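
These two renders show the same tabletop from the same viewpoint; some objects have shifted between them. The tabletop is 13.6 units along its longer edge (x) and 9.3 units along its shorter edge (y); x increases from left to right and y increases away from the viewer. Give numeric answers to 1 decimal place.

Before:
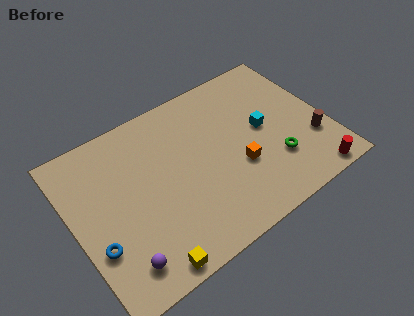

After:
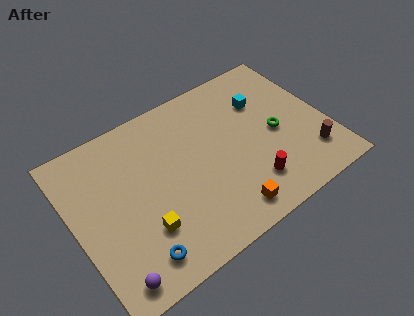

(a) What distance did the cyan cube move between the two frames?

1.6

The cyan cube was near (10.3, 4.9) before and (10.6, 6.5) after, so it travelled √(0.3² + 1.6²) ≈ 1.6 units.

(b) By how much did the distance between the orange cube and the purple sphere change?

-0.7

The distance was about 6.9 in the first image and 6.2 in the second, so they moved 0.7 units closer together.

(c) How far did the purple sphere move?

0.8

From (1.9, 1.6) to (1.3, 1.1), the purple sphere covered √(0.6² + 0.5²) ≈ 0.8 units.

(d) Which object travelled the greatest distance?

the red cylinder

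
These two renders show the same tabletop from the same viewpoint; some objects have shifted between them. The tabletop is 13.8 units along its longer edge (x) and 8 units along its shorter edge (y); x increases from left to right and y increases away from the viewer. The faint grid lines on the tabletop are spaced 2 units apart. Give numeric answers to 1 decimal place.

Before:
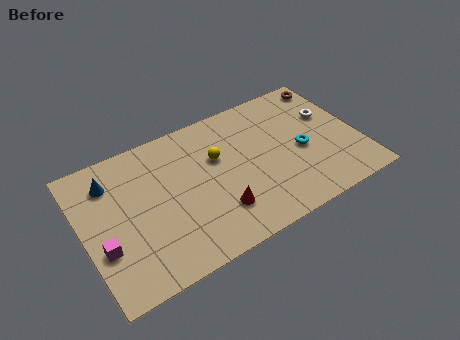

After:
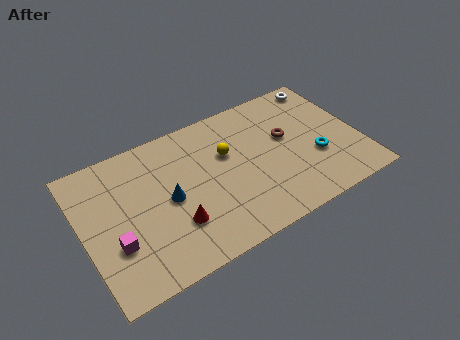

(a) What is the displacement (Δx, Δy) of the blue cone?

(2.6, -2.3)

The blue cone started near (1.6, 6.2) and ended near (4.2, 3.9).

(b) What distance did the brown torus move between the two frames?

3.5

The brown torus was near (13.0, 7.0) before and (10.3, 4.7) after, so it travelled √(2.7² + 2.3²) ≈ 3.5 units.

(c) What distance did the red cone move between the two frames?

2.1

The red cone moved from about (6.4, 2.1) to (4.3, 2.4), a distance of √(2.1² + 0.3²) ≈ 2.1.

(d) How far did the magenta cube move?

0.6

From (0.8, 2.8) to (1.4, 2.7), the magenta cube covered √(0.6² + 0.1²) ≈ 0.6 units.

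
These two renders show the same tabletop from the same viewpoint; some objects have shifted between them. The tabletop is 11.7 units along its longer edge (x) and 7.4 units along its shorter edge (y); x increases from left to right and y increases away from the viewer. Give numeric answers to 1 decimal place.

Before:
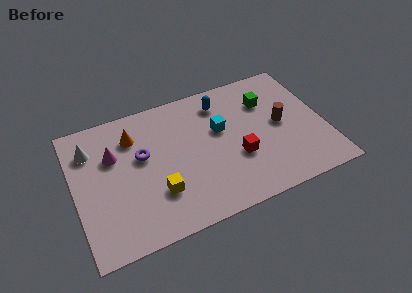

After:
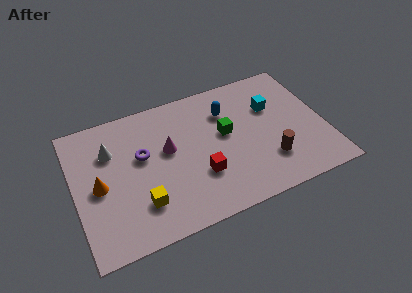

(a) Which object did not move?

the purple torus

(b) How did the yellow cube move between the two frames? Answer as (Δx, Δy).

(-0.8, -0.3)

The yellow cube was at about (3.7, 2.2) and moved to about (2.9, 1.9).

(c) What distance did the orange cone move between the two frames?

2.8

From (2.9, 5.6) to (1.1, 3.5), the orange cone covered √(1.8² + 2.1²) ≈ 2.8 units.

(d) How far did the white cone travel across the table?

1.0

From (0.9, 5.6) to (1.8, 5.2), the white cone covered √(0.9² + 0.4²) ≈ 1.0 units.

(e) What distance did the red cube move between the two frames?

1.8

From (7.5, 2.7) to (5.7, 2.4), the red cube covered √(1.8² + 0.3²) ≈ 1.8 units.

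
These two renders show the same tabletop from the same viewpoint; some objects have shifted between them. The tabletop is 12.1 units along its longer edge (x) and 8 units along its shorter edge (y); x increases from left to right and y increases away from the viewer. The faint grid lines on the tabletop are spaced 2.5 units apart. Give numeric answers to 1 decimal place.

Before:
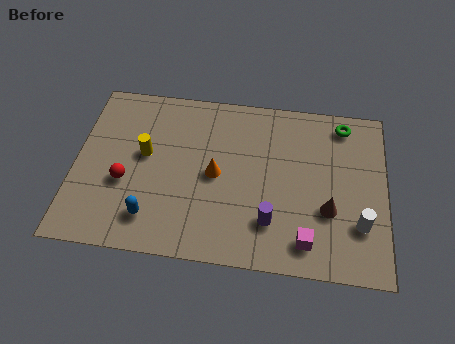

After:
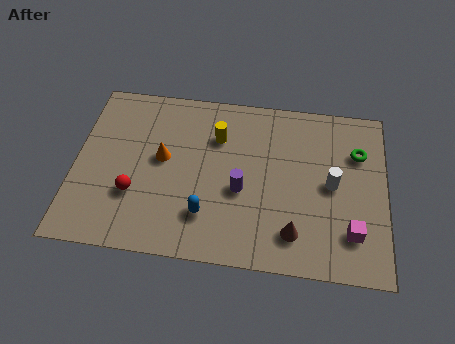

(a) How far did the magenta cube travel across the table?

1.8

The magenta cube moved from about (9.1, 1.3) to (10.8, 1.9), a distance of √(1.7² + 0.6²) ≈ 1.8.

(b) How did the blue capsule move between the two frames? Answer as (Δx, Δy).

(2.1, 0.4)

The blue capsule was at about (3.1, 1.6) and moved to about (5.2, 2.0).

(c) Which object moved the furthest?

the yellow cylinder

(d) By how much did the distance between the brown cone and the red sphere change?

-1.6

Before: roughly 7.9 units apart; after: 6.3. That's 1.6 units closer together.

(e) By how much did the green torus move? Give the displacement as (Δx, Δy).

(0.6, -1.3)

The green torus was at about (10.4, 6.9) and moved to about (11.0, 5.6).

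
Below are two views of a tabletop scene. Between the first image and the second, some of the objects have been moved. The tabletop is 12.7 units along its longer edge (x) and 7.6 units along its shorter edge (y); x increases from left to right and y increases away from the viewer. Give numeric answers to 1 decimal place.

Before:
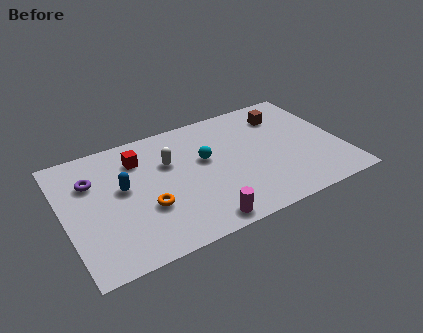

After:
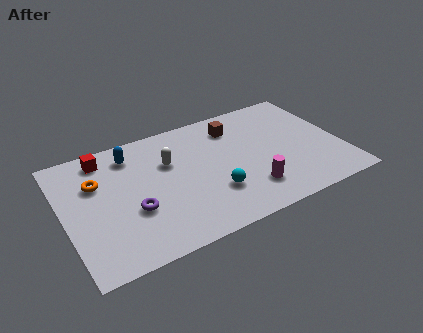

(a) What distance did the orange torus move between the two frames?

3.1

The orange torus was near (3.6, 2.7) before and (1.6, 5.1) after, so it travelled √(2.0² + 2.4²) ≈ 3.1 units.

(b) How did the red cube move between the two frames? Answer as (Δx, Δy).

(-1.5, 0.7)

The red cube started near (3.6, 5.8) and ended near (2.1, 6.5).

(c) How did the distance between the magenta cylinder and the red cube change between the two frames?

+2.2

They were about 5.5 units apart before and 7.7 after — 2.2 units further apart.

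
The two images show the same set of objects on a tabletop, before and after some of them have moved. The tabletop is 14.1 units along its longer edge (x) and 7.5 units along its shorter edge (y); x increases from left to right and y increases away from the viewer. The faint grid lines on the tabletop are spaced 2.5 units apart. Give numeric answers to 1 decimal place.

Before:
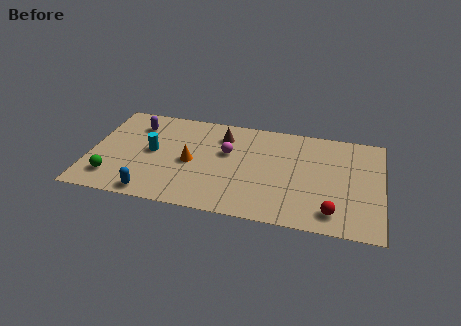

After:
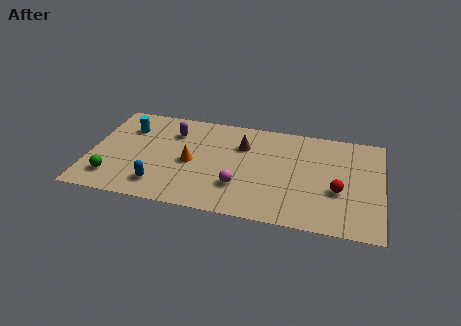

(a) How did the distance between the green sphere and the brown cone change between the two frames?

+0.5

The distance was about 6.6 in the first image and 7.1 in the second, so they moved 0.5 units further apart.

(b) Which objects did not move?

the orange cone and the green sphere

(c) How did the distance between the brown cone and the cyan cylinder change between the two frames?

+1.8

They were about 3.8 units apart before and 5.6 after — 1.8 units further apart.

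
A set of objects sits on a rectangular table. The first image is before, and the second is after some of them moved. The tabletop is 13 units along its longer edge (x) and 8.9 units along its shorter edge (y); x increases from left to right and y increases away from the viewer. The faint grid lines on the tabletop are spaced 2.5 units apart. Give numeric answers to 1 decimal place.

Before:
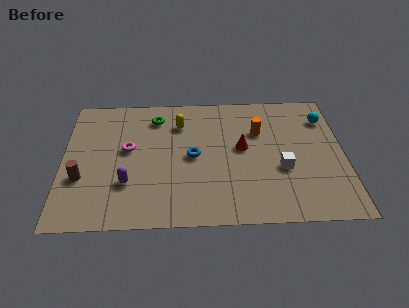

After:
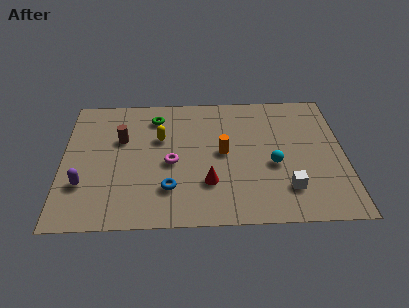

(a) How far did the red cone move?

2.8

The red cone moved from about (8.3, 4.9) to (6.7, 2.6), a distance of √(1.6² + 2.3²) ≈ 2.8.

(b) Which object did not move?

the green torus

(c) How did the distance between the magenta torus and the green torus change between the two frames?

+0.7

Before: roughly 2.6 units apart; after: 3.3. That's 0.7 units further apart.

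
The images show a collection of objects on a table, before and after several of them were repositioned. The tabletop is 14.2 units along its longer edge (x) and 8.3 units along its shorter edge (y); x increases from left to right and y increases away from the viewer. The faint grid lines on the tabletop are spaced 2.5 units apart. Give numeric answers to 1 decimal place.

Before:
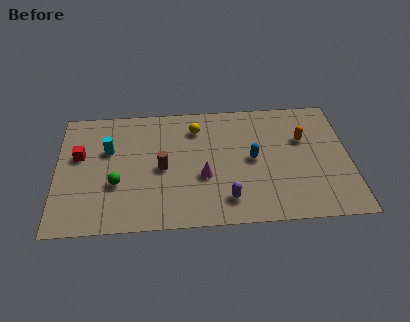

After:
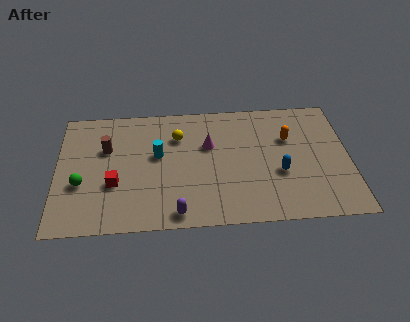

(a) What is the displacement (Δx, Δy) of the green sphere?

(-1.7, 0.1)

From the two frames, the green sphere sits at roughly (2.9, 3.0) before and (1.2, 3.1) after.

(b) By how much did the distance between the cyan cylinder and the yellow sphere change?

-2.9

Before: roughly 4.5 units apart; after: 1.6. That's 2.9 units closer together.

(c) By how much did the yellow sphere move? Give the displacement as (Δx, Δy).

(-0.9, -0.5)

The yellow sphere was at about (6.8, 6.5) and moved to about (5.9, 6.0).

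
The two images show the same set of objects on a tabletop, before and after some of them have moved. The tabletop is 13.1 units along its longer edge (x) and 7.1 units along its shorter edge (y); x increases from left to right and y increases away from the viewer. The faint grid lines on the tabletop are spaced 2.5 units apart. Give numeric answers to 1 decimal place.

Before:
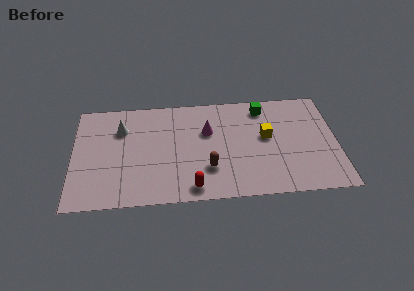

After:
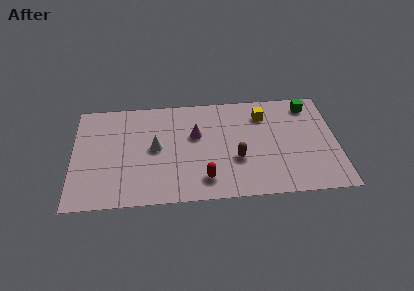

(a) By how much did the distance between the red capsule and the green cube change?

+0.8

They were about 6.2 units apart before and 7.0 after — 0.8 units further apart.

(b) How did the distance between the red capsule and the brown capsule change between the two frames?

+0.6

They were about 1.4 units apart before and 2.0 after — 0.6 units further apart.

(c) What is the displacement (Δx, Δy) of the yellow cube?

(-0.1, 1.5)

From the two frames, the yellow cube sits at roughly (9.6, 4.0) before and (9.5, 5.5) after.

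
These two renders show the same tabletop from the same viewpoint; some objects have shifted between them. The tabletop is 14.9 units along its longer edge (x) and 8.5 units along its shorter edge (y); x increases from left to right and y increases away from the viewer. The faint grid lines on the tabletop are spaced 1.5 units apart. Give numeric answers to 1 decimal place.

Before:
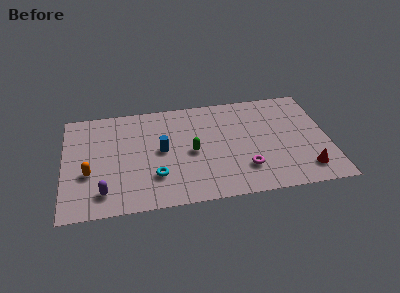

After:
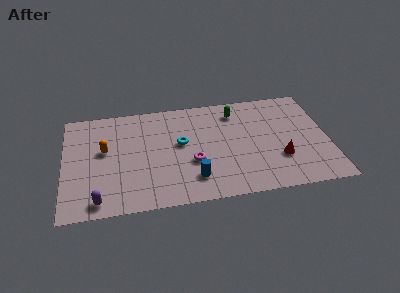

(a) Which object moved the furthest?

the green capsule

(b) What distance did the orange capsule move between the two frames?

1.9

The orange capsule was near (1.4, 3.2) before and (2.3, 4.9) after, so it travelled √(0.9² + 1.7²) ≈ 1.9 units.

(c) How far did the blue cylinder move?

3.0

The blue cylinder moved from about (5.5, 4.4) to (7.2, 1.9), a distance of √(1.7² + 2.5²) ≈ 3.0.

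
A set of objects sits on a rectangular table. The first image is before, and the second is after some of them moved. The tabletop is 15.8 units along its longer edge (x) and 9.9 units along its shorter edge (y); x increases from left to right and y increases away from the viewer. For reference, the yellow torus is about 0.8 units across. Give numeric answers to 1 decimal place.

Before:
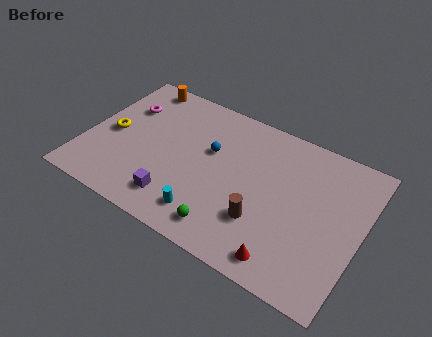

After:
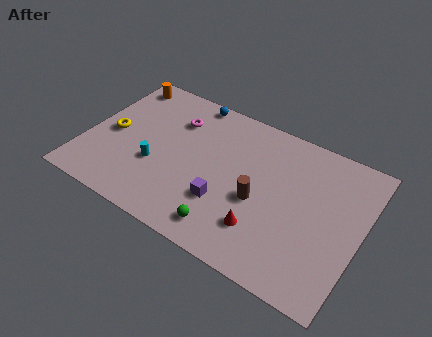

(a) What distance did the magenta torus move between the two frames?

2.9

The magenta torus moved from about (1.8, 6.9) to (4.7, 7.3), a distance of √(2.9² + 0.4²) ≈ 2.9.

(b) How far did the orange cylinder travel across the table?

1.0

The orange cylinder moved from about (2.2, 8.9) to (1.2, 8.6), a distance of √(1.0² + 0.3²) ≈ 1.0.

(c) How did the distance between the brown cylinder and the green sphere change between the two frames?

+0.7

The distance was about 2.3 in the first image and 3.0 in the second, so they moved 0.7 units further apart.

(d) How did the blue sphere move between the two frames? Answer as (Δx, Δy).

(-1.7, 3.0)

From the two frames, the blue sphere sits at roughly (7.0, 6.1) before and (5.3, 9.1) after.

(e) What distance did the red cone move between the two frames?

1.9

The red cone was near (12.1, 1.3) before and (10.6, 2.5) after, so it travelled √(1.5² + 1.2²) ≈ 1.9 units.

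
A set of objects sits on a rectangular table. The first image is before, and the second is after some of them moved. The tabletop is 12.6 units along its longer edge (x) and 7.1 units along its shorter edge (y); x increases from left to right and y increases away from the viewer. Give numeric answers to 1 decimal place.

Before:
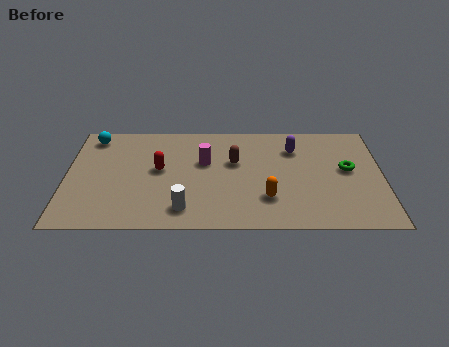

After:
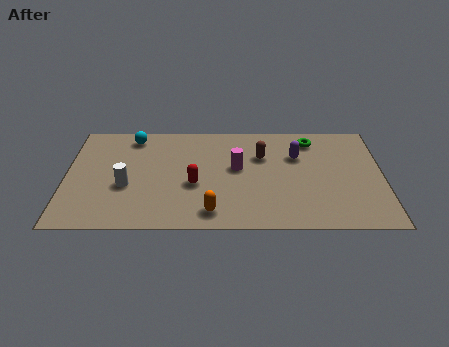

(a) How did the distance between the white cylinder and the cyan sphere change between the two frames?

-2.8

Before: roughly 6.1 units apart; after: 3.3. That's 2.8 units closer together.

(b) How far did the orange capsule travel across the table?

2.4

From (8.0, 2.0) to (5.8, 1.1), the orange capsule covered √(2.2² + 0.9²) ≈ 2.4 units.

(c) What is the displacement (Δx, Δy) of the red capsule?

(1.4, -1.0)

The red capsule was at about (3.7, 3.9) and moved to about (5.1, 2.9).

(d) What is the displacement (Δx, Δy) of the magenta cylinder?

(1.3, -0.4)

The magenta cylinder started near (5.5, 4.4) and ended near (6.8, 4.0).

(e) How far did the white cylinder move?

2.7

From (4.7, 1.3) to (2.4, 2.8), the white cylinder covered √(2.3² + 1.5²) ≈ 2.7 units.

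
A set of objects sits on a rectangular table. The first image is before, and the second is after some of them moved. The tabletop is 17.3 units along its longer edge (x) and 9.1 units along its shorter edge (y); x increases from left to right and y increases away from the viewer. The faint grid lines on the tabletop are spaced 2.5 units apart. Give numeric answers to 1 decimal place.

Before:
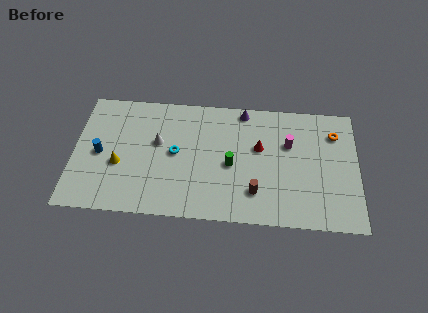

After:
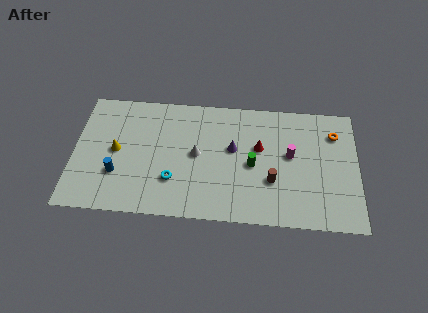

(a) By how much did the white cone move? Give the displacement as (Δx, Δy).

(2.4, -0.7)

From the two frames, the white cone sits at roughly (5.1, 5.4) before and (7.5, 4.7) after.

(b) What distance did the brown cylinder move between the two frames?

1.3

From (11.1, 2.2) to (12.1, 3.1), the brown cylinder covered √(1.0² + 0.9²) ≈ 1.3 units.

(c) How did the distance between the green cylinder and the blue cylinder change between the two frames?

+0.3

Before: roughly 8.0 units apart; after: 8.3. That's 0.3 units further apart.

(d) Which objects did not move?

the red cone and the orange torus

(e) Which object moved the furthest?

the purple cone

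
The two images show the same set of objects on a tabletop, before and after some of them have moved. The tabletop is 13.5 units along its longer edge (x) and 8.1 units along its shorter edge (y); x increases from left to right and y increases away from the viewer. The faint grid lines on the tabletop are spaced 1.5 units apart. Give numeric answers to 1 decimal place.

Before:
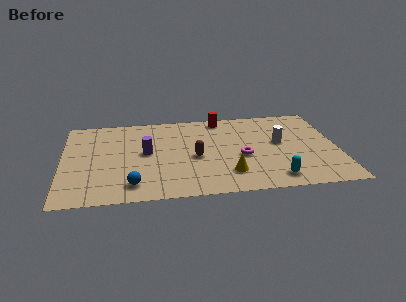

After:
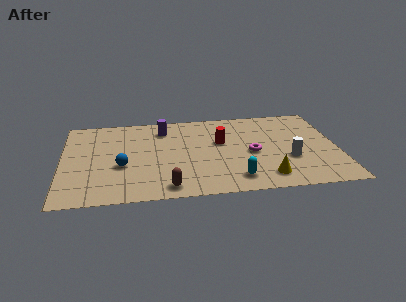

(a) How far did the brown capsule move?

3.0

The brown capsule moved from about (6.5, 3.6) to (5.1, 1.0), a distance of √(1.4² + 2.6²) ≈ 3.0.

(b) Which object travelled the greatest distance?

the brown capsule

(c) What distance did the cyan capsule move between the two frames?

1.9

The cyan capsule was near (10.3, 1.2) before and (8.4, 1.4) after, so it travelled √(1.9² + 0.2²) ≈ 1.9 units.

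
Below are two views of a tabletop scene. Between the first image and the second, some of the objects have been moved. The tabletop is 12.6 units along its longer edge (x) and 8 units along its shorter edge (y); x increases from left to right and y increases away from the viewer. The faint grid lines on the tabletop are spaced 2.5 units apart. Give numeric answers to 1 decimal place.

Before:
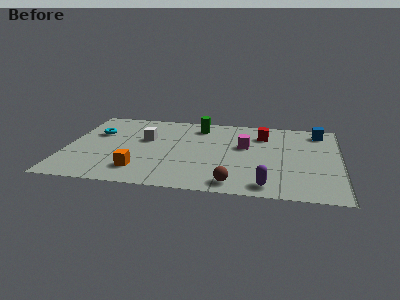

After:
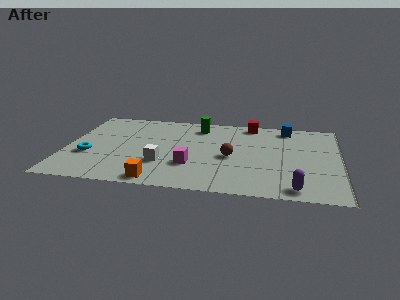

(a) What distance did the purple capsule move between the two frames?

1.3

The purple capsule was near (9.3, 1.0) before and (10.6, 0.9) after, so it travelled √(1.3² + 0.1²) ≈ 1.3 units.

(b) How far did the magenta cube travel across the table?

3.3

From (8.2, 4.8) to (5.8, 2.5), the magenta cube covered √(2.4² + 2.3²) ≈ 3.3 units.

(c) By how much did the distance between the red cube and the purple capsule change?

+1.6

The distance was about 5.1 in the first image and 6.7 in the second, so they moved 1.6 units further apart.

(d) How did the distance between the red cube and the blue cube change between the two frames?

-1.0

The distance was about 2.7 in the first image and 1.7 in the second, so they moved 1.0 units closer together.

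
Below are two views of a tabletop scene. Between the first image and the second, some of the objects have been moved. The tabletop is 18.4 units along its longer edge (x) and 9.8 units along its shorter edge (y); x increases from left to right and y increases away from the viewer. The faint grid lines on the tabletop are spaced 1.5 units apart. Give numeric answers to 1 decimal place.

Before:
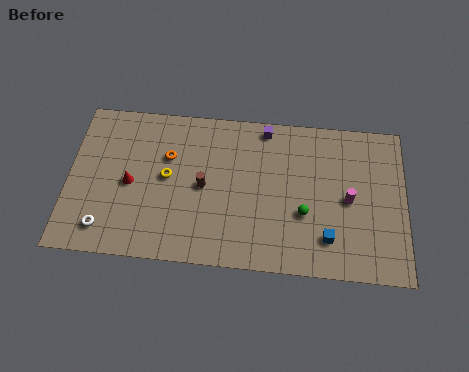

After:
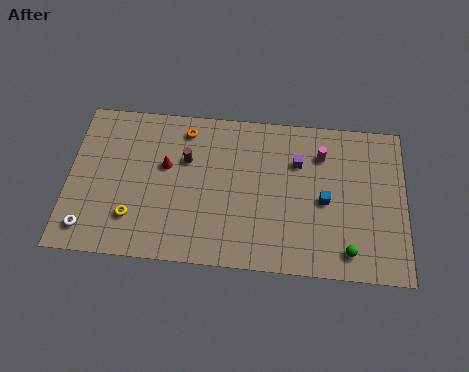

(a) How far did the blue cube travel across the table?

2.3

The blue cube moved from about (14.2, 2.2) to (14.0, 4.5), a distance of √(0.2² + 2.3²) ≈ 2.3.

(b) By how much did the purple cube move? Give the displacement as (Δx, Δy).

(1.8, -2.0)

From the two frames, the purple cube sits at roughly (10.7, 8.8) before and (12.5, 6.8) after.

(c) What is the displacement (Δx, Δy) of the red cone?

(1.9, 1.3)

The red cone started near (3.4, 4.6) and ended near (5.3, 5.9).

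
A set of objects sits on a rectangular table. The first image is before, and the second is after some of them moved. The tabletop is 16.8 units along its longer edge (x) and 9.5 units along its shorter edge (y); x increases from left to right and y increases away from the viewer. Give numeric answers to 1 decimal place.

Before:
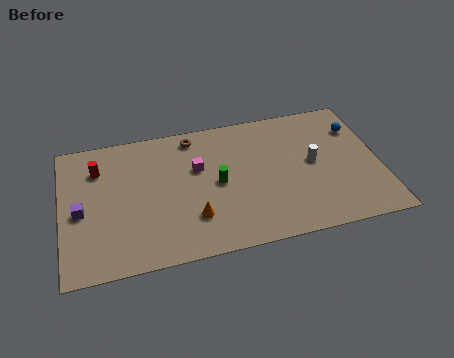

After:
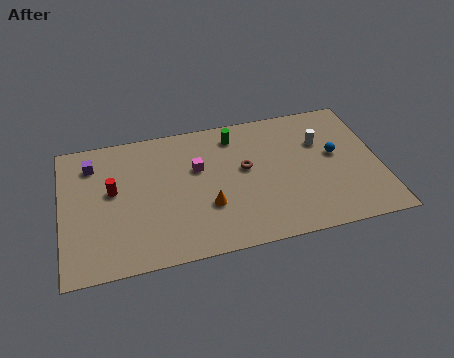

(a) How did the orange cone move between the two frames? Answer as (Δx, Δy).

(0.8, 0.6)

From the two frames, the orange cone sits at roughly (6.8, 2.6) before and (7.6, 3.2) after.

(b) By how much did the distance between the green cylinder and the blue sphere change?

-2.1

Before: roughly 7.9 units apart; after: 5.8. That's 2.1 units closer together.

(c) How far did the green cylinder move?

3.4

The green cylinder moved from about (8.2, 4.7) to (9.3, 7.9), a distance of √(1.1² + 3.2²) ≈ 3.4.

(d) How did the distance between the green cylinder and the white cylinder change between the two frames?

-0.4

The distance was about 5.1 in the first image and 4.7 in the second, so they moved 0.4 units closer together.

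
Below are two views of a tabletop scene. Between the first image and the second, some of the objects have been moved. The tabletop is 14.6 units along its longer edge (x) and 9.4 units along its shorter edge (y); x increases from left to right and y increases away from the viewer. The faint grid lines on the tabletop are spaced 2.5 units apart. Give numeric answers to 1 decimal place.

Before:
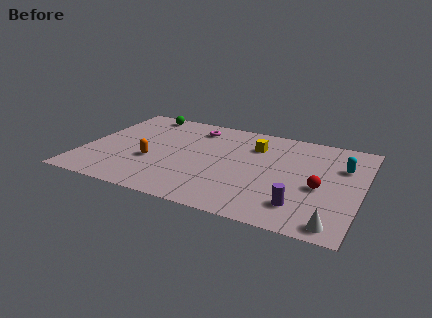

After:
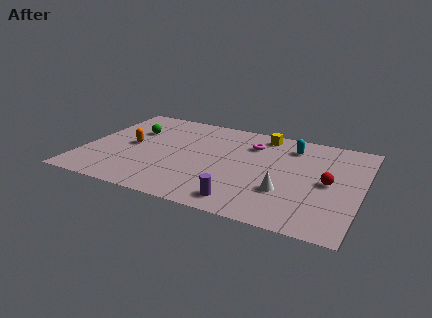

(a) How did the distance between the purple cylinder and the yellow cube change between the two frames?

+1.2

Before: roughly 5.7 units apart; after: 6.9. That's 1.2 units further apart.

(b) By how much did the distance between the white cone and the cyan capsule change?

-0.9

The distance was about 5.4 in the first image and 4.5 in the second, so they moved 0.9 units closer together.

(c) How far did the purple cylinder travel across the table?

3.0

From (11.7, 2.0) to (8.8, 1.3), the purple cylinder covered √(2.9² + 0.7²) ≈ 3.0 units.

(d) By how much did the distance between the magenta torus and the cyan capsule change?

-5.9

Before: roughly 8.1 units apart; after: 2.2. That's 5.9 units closer together.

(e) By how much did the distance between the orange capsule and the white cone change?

-1.5

Before: roughly 10.1 units apart; after: 8.6. That's 1.5 units closer together.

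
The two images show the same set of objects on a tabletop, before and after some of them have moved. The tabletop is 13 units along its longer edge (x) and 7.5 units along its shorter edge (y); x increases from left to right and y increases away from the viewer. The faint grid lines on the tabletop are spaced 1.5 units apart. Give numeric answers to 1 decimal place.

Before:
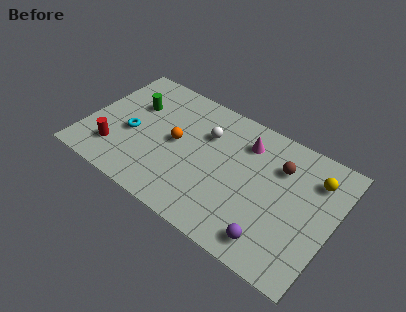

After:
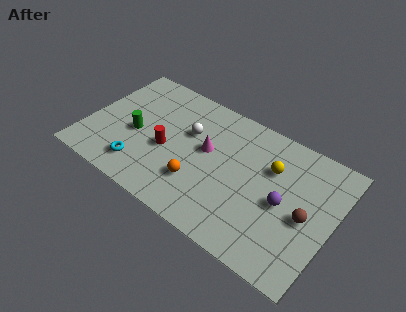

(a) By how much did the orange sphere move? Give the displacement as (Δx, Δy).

(1.5, -1.7)

From the two frames, the orange sphere sits at roughly (4.7, 3.9) before and (6.2, 2.2) after.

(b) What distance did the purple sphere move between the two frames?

2.3

The purple sphere was near (10.3, 1.2) before and (10.5, 3.5) after, so it travelled √(0.2² + 2.3²) ≈ 2.3 units.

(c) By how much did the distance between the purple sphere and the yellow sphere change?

-2.9

The distance was about 4.7 in the first image and 1.8 in the second, so they moved 2.9 units closer together.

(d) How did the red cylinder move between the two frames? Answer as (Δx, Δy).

(2.5, 1.4)

The red cylinder was at about (1.8, 1.8) and moved to about (4.3, 3.2).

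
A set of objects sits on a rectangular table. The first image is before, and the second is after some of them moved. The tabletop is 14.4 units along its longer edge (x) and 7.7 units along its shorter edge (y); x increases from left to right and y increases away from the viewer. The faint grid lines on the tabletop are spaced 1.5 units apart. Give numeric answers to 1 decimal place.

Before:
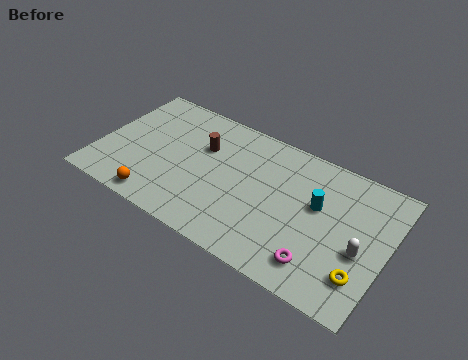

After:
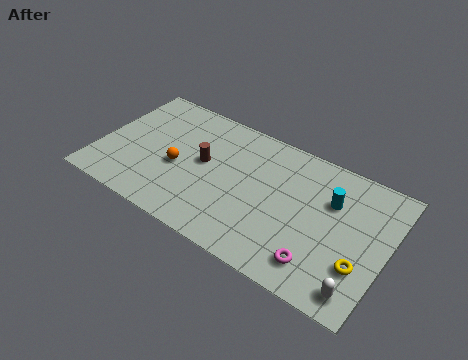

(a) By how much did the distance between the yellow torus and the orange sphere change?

-0.7

The distance was about 10.0 in the first image and 9.3 in the second, so they moved 0.7 units closer together.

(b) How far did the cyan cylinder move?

0.8

The cyan cylinder moved from about (10.9, 4.6) to (11.5, 5.2), a distance of √(0.6² + 0.6²) ≈ 0.8.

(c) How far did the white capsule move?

2.1

The white capsule moved from about (13.2, 3.2) to (13.4, 1.1), a distance of √(0.2² + 2.1²) ≈ 2.1.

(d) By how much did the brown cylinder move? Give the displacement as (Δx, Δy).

(0.2, -0.9)

The brown cylinder started near (5.0, 5.1) and ended near (5.2, 4.2).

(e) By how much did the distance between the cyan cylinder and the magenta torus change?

+0.6

They were about 3.1 units apart before and 3.7 after — 0.6 units further apart.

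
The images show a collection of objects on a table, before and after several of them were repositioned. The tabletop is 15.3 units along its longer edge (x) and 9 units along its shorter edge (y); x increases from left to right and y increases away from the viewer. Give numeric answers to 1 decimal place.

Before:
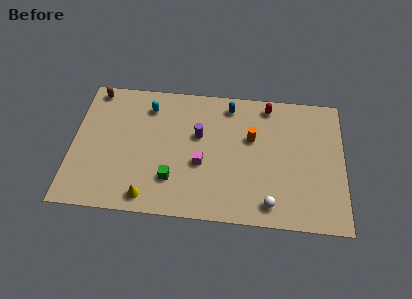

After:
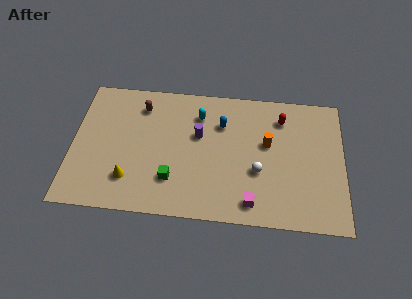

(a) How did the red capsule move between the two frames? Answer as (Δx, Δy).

(0.8, -0.8)

The red capsule was at about (11.0, 7.9) and moved to about (11.8, 7.1).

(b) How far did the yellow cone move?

1.6

From (4.4, 1.1) to (3.3, 2.2), the yellow cone covered √(1.1² + 1.1²) ≈ 1.6 units.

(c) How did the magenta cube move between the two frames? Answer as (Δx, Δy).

(2.9, -2.3)

The magenta cube started near (7.3, 3.6) and ended near (10.2, 1.3).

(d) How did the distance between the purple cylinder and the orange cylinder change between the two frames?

+0.9

Before: roughly 3.0 units apart; after: 3.9. That's 0.9 units further apart.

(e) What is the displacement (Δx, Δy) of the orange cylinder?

(0.9, -0.3)

The orange cylinder was at about (10.1, 5.6) and moved to about (11.0, 5.3).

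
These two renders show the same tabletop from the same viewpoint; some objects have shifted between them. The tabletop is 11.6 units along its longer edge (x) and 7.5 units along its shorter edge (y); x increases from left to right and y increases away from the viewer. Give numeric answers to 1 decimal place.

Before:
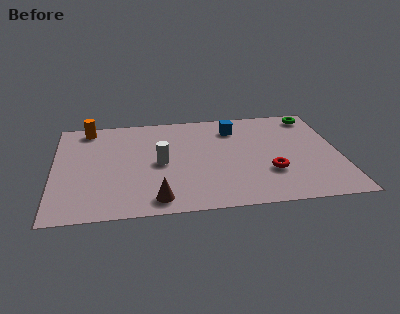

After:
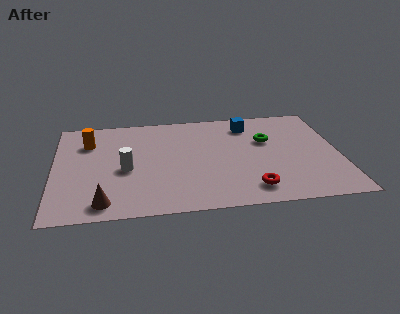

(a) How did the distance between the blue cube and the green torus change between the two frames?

-1.9

The distance was about 3.4 in the first image and 1.5 in the second, so they moved 1.9 units closer together.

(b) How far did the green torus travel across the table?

2.6

The green torus was near (10.7, 6.5) before and (8.7, 4.8) after, so it travelled √(2.0² + 1.7²) ≈ 2.6 units.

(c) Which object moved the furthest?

the green torus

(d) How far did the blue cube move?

0.6

The blue cube was near (7.4, 5.9) before and (8.0, 6.1) after, so it travelled √(0.6² + 0.2²) ≈ 0.6 units.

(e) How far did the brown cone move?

2.1

The brown cone moved from about (4.1, 1.0) to (2.0, 1.0), a distance of √(2.1² + 0.0²) ≈ 2.1.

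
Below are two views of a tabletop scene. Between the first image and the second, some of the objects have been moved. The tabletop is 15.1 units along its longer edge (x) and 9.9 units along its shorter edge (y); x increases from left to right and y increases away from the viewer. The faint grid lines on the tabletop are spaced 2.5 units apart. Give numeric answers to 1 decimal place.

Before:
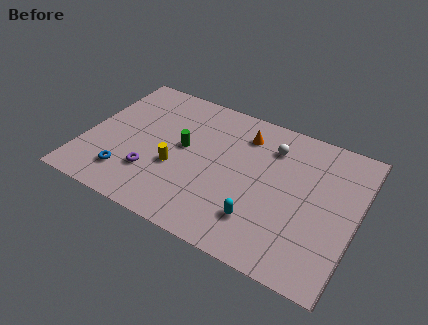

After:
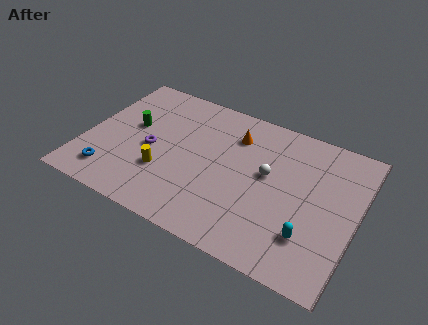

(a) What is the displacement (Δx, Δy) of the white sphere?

(0.0, -2.0)

From the two frames, the white sphere sits at roughly (10.1, 7.6) before and (10.1, 5.6) after.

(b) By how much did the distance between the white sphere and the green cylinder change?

+2.5

They were about 5.2 units apart before and 7.7 after — 2.5 units further apart.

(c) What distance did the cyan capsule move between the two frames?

2.7

The cyan capsule moved from about (10.1, 2.4) to (12.8, 2.6), a distance of √(2.7² + 0.2²) ≈ 2.7.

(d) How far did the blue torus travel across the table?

0.9

The blue torus was near (2.7, 2.1) before and (1.8, 1.8) after, so it travelled √(0.9² + 0.3²) ≈ 0.9 units.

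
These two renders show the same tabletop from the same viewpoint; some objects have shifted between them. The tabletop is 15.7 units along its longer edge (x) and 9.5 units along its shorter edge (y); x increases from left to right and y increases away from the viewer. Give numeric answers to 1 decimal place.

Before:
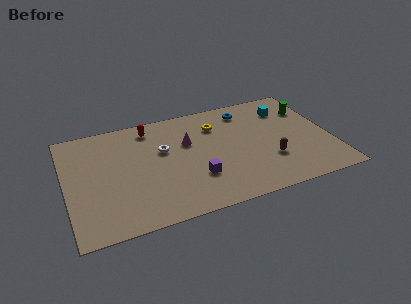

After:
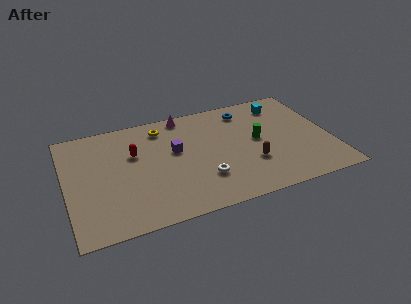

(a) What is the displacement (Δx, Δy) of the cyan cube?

(-0.2, 0.5)

The cyan cube was at about (13.4, 7.3) and moved to about (13.2, 7.8).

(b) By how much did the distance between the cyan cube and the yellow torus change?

+3.0

Before: roughly 4.3 units apart; after: 7.3. That's 3.0 units further apart.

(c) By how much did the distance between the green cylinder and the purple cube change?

-3.3

The distance was about 8.2 in the first image and 4.9 in the second, so they moved 3.3 units closer together.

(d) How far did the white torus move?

3.8

From (5.8, 5.9) to (7.9, 2.7), the white torus covered √(2.1² + 3.2²) ≈ 3.8 units.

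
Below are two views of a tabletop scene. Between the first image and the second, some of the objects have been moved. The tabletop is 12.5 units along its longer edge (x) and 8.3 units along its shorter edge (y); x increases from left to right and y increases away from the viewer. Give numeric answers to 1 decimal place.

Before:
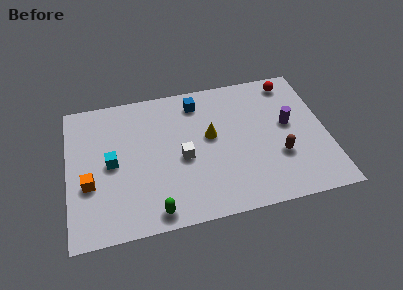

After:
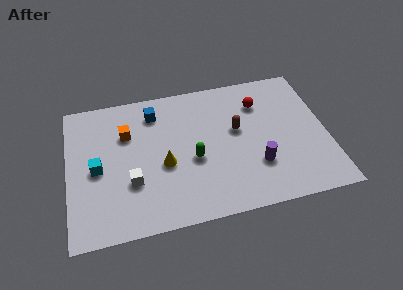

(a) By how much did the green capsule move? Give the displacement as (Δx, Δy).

(2.0, 2.6)

The green capsule was at about (4.0, 0.9) and moved to about (6.0, 3.5).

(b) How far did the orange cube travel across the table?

3.2

The orange cube was near (1.0, 3.1) before and (2.9, 5.7) after, so it travelled √(1.9² + 2.6²) ≈ 3.2 units.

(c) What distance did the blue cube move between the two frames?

2.1

The blue cube moved from about (6.4, 6.9) to (4.3, 6.7), a distance of √(2.1² + 0.2²) ≈ 2.1.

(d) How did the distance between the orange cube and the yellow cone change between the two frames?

-3.3

They were about 6.1 units apart before and 2.8 after — 3.3 units closer together.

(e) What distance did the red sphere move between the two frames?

1.9

From (11.0, 7.2) to (9.4, 6.2), the red sphere covered √(1.6² + 1.0²) ≈ 1.9 units.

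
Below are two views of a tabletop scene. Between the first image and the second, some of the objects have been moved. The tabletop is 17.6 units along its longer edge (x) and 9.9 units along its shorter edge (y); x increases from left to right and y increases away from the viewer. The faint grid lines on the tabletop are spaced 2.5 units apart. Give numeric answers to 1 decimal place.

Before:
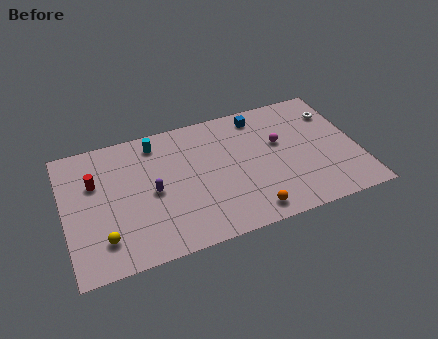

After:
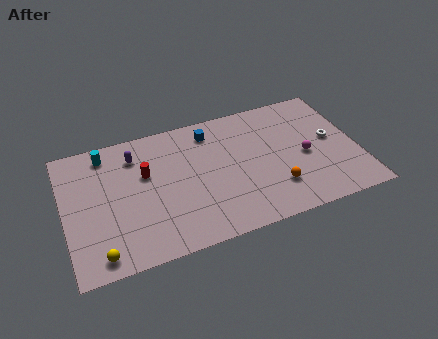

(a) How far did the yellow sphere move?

1.0

The yellow sphere was near (2.1, 2.2) before and (1.8, 1.2) after, so it travelled √(0.3² + 1.0²) ≈ 1.0 units.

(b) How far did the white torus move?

2.1

The white torus moved from about (16.5, 7.4) to (16.1, 5.3), a distance of √(0.4² + 2.1²) ≈ 2.1.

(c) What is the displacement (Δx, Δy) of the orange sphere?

(1.7, 1.3)

The orange sphere started near (10.7, 1.3) and ended near (12.4, 2.6).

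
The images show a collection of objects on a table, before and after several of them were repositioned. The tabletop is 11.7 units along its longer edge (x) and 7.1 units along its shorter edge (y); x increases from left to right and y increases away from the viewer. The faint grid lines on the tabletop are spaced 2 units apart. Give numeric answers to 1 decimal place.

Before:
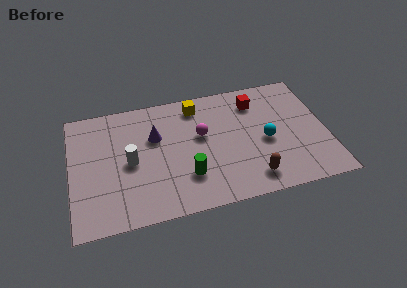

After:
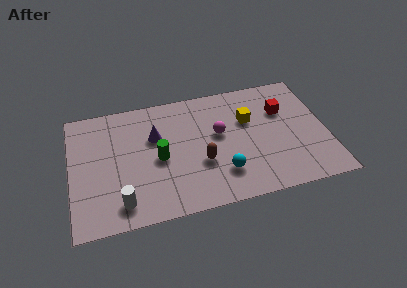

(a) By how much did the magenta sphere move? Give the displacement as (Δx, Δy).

(0.8, -0.1)

The magenta sphere started near (6.0, 4.2) and ended near (6.8, 4.1).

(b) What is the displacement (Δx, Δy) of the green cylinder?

(-1.2, 1.3)

The green cylinder started near (5.2, 2.0) and ended near (4.0, 3.3).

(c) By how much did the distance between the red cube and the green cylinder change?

+1.0

They were about 5.0 units apart before and 6.0 after — 1.0 units further apart.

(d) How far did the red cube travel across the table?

1.4

From (8.6, 5.6) to (9.8, 4.8), the red cube covered √(1.2² + 0.8²) ≈ 1.4 units.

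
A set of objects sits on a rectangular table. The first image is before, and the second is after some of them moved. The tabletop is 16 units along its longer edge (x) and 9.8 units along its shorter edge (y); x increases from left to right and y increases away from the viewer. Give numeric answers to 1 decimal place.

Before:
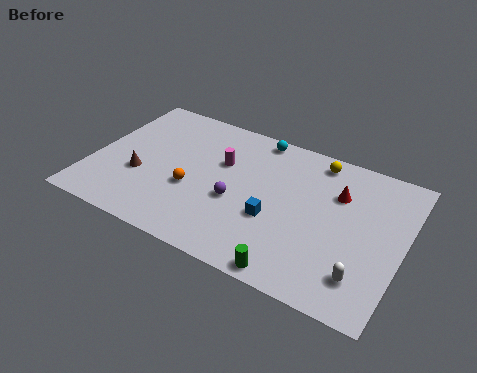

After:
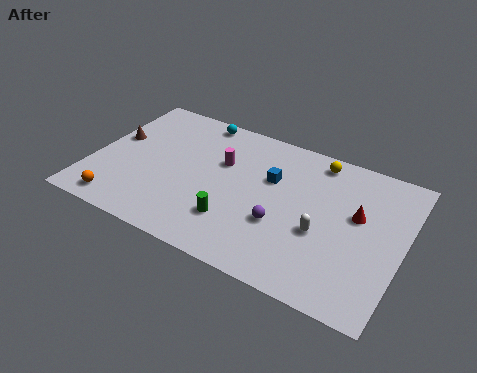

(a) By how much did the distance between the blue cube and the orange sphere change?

+4.5

They were about 4.3 units apart before and 8.8 after — 4.5 units further apart.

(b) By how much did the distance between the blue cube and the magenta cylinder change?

-1.4

The distance was about 4.0 in the first image and 2.6 in the second, so they moved 1.4 units closer together.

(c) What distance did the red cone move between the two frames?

1.5

From (12.5, 6.8) to (13.6, 5.8), the red cone covered √(1.1² + 1.0²) ≈ 1.5 units.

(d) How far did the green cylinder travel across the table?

3.8

The green cylinder moved from about (11.0, 0.8) to (7.7, 2.6), a distance of √(3.3² + 1.8²) ≈ 3.8.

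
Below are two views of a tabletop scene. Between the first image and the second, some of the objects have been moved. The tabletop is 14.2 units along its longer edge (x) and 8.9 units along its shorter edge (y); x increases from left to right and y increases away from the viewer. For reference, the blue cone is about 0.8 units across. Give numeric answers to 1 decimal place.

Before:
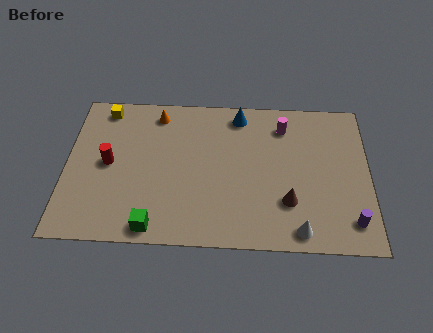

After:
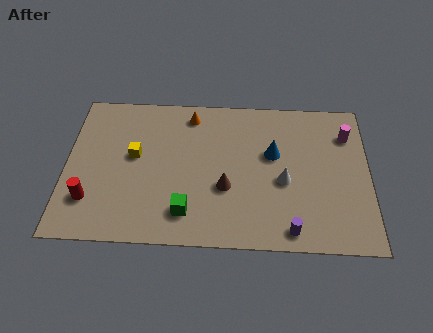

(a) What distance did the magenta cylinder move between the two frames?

3.0

The magenta cylinder moved from about (10.2, 7.1) to (13.2, 6.7), a distance of √(3.0² + 0.4²) ≈ 3.0.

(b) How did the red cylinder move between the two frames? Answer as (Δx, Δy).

(-0.8, -2.2)

The red cylinder started near (2.0, 4.5) and ended near (1.2, 2.3).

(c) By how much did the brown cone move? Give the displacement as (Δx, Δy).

(-2.9, 0.7)

The brown cone was at about (10.4, 2.6) and moved to about (7.5, 3.3).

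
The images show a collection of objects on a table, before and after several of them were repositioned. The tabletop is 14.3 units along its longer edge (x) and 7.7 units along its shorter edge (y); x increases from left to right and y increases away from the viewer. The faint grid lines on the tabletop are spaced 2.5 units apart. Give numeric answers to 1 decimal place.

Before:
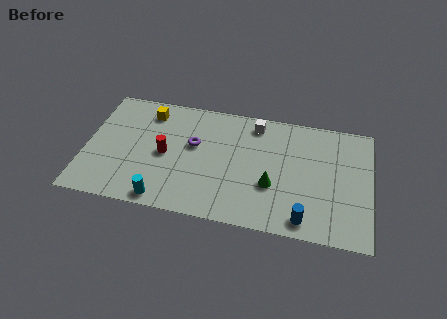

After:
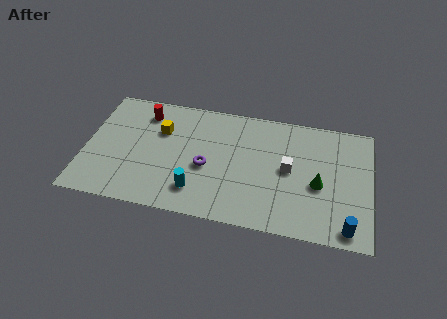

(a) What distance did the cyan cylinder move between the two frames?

1.8

From (4.1, 0.8) to (5.7, 1.7), the cyan cylinder covered √(1.6² + 0.9²) ≈ 1.8 units.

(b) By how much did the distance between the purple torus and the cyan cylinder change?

-2.4

Before: roughly 4.0 units apart; after: 1.6. That's 2.4 units closer together.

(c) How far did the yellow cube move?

1.3

The yellow cube was near (3.0, 6.3) before and (3.7, 5.2) after, so it travelled √(0.7² + 1.1²) ≈ 1.3 units.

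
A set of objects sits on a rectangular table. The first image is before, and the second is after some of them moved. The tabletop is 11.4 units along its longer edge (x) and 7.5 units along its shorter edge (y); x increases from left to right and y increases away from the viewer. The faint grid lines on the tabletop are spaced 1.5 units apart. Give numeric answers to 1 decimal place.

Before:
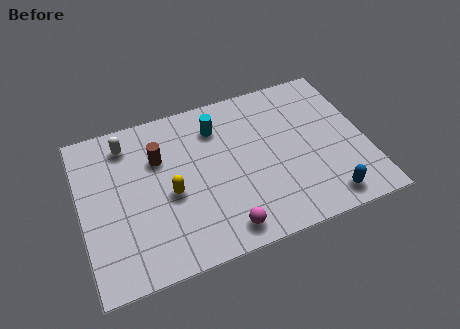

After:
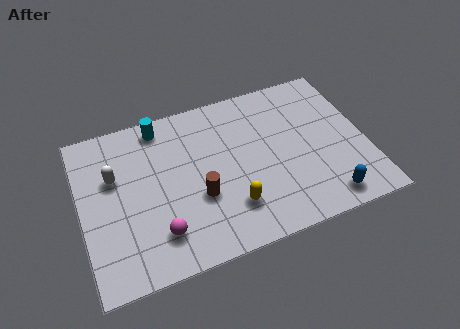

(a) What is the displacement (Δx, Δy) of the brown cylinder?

(1.4, -2.3)

From the two frames, the brown cylinder sits at roughly (3.2, 5.1) before and (4.6, 2.8) after.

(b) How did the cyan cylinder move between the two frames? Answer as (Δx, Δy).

(-2.2, 0.8)

The cyan cylinder was at about (5.6, 5.8) and moved to about (3.4, 6.6).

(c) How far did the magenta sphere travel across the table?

2.6

The magenta sphere moved from about (5.4, 1.0) to (2.9, 1.7), a distance of √(2.5² + 0.7²) ≈ 2.6.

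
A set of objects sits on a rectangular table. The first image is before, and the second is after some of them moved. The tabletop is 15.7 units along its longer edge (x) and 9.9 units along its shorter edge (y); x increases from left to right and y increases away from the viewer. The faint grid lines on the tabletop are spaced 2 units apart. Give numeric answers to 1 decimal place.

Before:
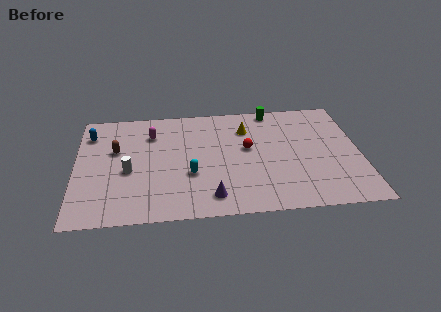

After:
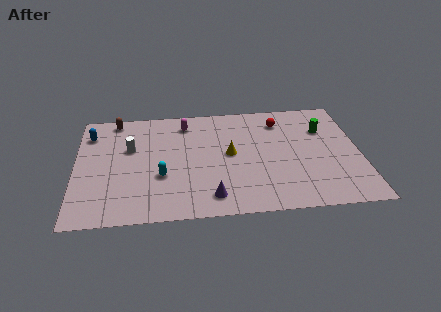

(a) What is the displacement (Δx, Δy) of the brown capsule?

(0.0, 2.8)

The brown capsule was at about (2.2, 6.1) and moved to about (2.2, 8.9).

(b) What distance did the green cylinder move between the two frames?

3.5

The green cylinder was near (11.0, 9.0) before and (13.8, 6.9) after, so it travelled √(2.8² + 2.1²) ≈ 3.5 units.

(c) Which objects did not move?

the blue capsule and the purple cone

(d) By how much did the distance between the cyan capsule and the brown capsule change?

+1.1

The distance was about 4.8 in the first image and 5.9 in the second, so they moved 1.1 units further apart.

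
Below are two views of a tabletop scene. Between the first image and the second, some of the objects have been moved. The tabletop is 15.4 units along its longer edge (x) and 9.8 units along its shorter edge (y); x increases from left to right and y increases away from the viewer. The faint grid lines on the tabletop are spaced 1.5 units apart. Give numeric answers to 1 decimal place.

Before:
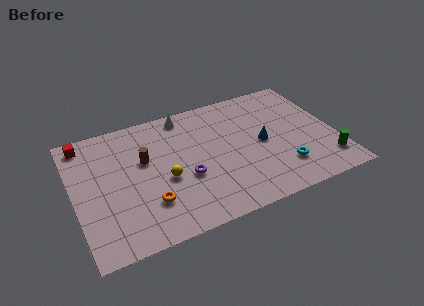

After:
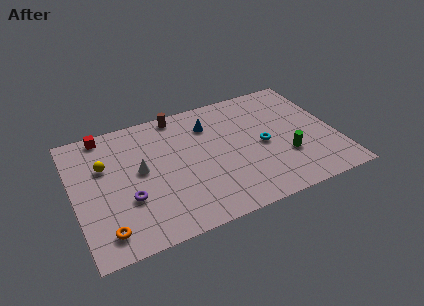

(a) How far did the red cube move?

1.2

From (0.9, 8.6) to (2.1, 8.9), the red cube covered √(1.2² + 0.3²) ≈ 1.2 units.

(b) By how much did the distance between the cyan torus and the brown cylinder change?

-2.3

They were about 8.6 units apart before and 6.3 after — 2.3 units closer together.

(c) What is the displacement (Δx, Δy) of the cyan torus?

(-0.9, 2.2)

The cyan torus was at about (12.0, 2.4) and moved to about (11.1, 4.6).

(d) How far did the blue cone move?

3.9

The blue cone was near (11.1, 4.8) before and (8.2, 7.4) after, so it travelled √(2.9² + 2.6²) ≈ 3.9 units.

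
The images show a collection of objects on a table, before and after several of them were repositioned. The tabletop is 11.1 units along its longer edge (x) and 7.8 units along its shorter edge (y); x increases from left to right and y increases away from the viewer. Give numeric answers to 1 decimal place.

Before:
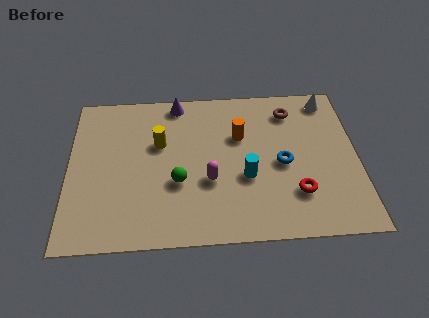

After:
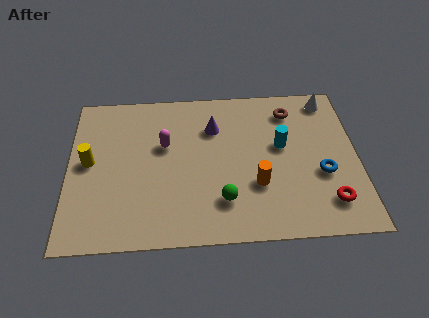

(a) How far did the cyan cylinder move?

2.1

From (6.8, 3.0) to (8.2, 4.5), the cyan cylinder covered √(1.4² + 1.5²) ≈ 2.1 units.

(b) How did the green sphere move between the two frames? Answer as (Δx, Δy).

(1.7, -1.0)

The green sphere was at about (4.2, 2.9) and moved to about (5.9, 1.9).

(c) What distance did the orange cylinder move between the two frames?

2.6

The orange cylinder was near (6.6, 5.1) before and (7.2, 2.6) after, so it travelled √(0.6² + 2.5²) ≈ 2.6 units.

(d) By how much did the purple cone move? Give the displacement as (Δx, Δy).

(1.4, -1.4)

The purple cone was at about (4.2, 7.0) and moved to about (5.6, 5.6).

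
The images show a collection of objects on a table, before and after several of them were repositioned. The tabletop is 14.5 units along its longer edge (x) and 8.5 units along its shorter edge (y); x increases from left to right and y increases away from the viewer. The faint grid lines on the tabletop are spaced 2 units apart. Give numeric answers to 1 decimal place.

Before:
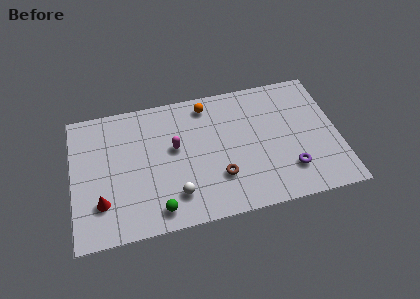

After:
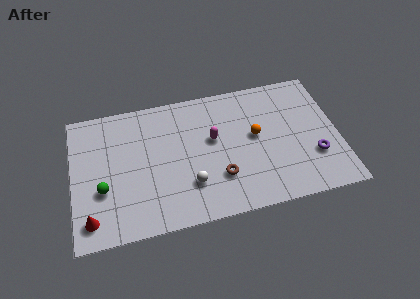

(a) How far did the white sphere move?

0.9

The white sphere moved from about (5.5, 1.9) to (6.3, 2.4), a distance of √(0.8² + 0.5²) ≈ 0.9.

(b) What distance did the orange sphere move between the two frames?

3.6

The orange sphere moved from about (7.5, 7.3) to (10.0, 4.7), a distance of √(2.5² + 2.6²) ≈ 3.6.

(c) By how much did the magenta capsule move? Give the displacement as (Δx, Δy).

(2.1, 0.1)

The magenta capsule started near (5.6, 4.9) and ended near (7.7, 5.0).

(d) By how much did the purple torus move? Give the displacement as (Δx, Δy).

(1.4, 0.6)

The purple torus started near (11.7, 2.1) and ended near (13.1, 2.7).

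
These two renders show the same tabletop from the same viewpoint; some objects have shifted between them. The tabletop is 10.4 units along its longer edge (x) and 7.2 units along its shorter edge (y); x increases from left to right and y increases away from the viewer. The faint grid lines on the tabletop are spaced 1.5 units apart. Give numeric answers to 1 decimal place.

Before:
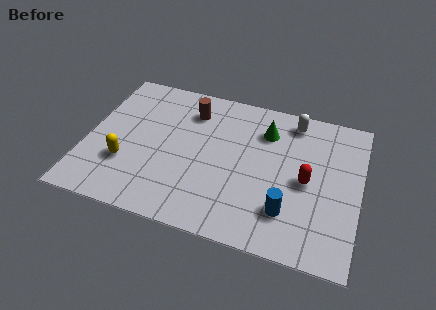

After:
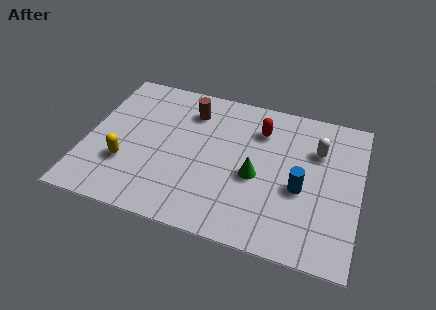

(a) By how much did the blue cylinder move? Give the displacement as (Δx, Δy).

(0.4, 1.2)

The blue cylinder was at about (7.8, 1.8) and moved to about (8.2, 3.0).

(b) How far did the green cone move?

2.3

The green cone moved from about (6.7, 5.4) to (6.5, 3.1), a distance of √(0.2² + 2.3²) ≈ 2.3.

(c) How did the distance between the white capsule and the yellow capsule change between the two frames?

+0.4

Before: roughly 7.2 units apart; after: 7.6. That's 0.4 units further apart.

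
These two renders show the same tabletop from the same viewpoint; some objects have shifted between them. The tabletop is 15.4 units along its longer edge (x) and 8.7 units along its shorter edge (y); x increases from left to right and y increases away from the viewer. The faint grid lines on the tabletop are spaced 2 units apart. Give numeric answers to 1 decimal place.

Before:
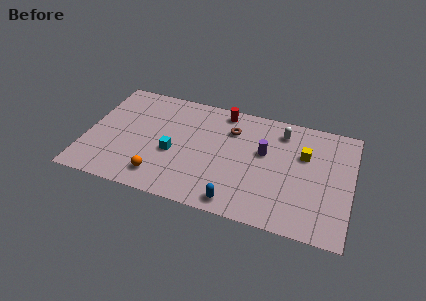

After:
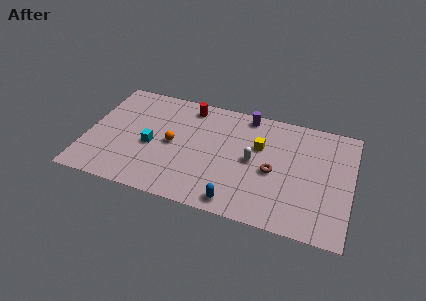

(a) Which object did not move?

the blue capsule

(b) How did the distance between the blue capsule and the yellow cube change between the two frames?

-1.2

Before: roughly 5.9 units apart; after: 4.7. That's 1.2 units closer together.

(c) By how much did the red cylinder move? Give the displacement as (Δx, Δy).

(-2.0, -0.2)

From the two frames, the red cylinder sits at roughly (7.7, 7.7) before and (5.7, 7.5) after.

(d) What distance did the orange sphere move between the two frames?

2.7

The orange sphere was near (4.5, 1.6) before and (5.0, 4.3) after, so it travelled √(0.5² + 2.7²) ≈ 2.7 units.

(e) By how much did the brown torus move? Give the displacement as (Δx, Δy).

(2.6, -2.5)

From the two frames, the brown torus sits at roughly (8.3, 6.4) before and (10.9, 3.9) after.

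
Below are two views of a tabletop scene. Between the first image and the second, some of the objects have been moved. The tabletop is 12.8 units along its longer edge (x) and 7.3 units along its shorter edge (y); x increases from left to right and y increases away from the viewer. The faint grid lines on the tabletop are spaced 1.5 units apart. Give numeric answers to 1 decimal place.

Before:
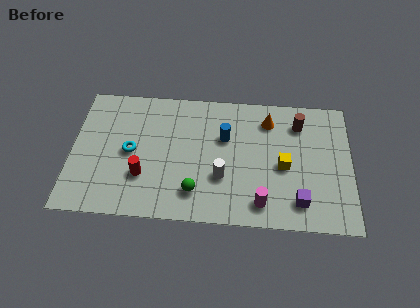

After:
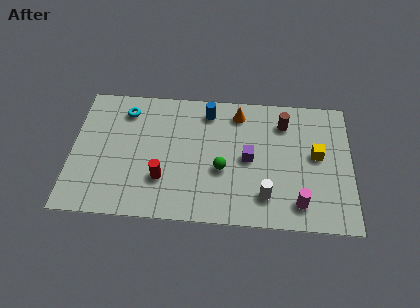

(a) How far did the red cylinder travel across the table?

0.9

The red cylinder moved from about (3.3, 2.3) to (4.2, 2.2), a distance of √(0.9² + 0.1²) ≈ 0.9.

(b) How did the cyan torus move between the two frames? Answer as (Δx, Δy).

(-0.3, 2.3)

The cyan torus started near (2.7, 3.6) and ended near (2.4, 5.9).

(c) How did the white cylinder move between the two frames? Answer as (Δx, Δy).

(2.0, -0.9)

From the two frames, the white cylinder sits at roughly (6.9, 2.5) before and (8.9, 1.6) after.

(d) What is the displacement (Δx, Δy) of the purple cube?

(-2.3, 2.2)

The purple cube started near (10.4, 1.4) and ended near (8.1, 3.6).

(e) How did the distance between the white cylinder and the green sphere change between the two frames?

+0.9

Before: roughly 1.5 units apart; after: 2.4. That's 0.9 units further apart.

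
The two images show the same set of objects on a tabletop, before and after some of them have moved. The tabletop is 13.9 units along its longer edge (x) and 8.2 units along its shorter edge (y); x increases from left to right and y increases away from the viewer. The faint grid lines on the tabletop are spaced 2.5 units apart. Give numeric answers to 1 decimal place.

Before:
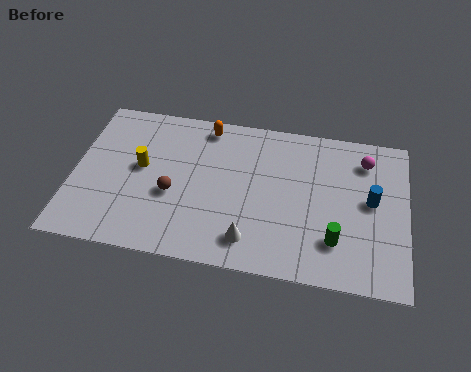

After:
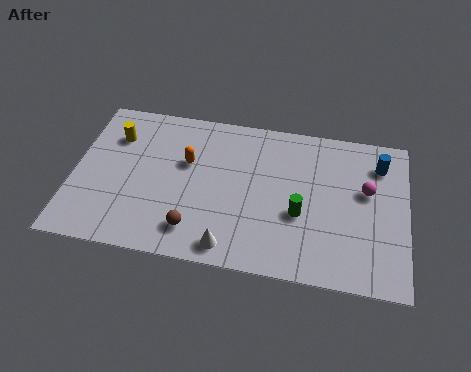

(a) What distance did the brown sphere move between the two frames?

2.0

The brown sphere was near (4.2, 3.3) before and (5.2, 1.6) after, so it travelled √(1.0² + 1.7²) ≈ 2.0 units.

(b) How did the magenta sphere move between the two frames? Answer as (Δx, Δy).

(0.1, -1.6)

The magenta sphere was at about (12.1, 6.5) and moved to about (12.2, 4.9).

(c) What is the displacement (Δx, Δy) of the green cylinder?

(-1.5, 1.1)

The green cylinder started near (11.0, 2.1) and ended near (9.5, 3.2).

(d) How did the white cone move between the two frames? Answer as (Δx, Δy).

(-0.8, -0.5)

The white cone started near (7.5, 1.5) and ended near (6.7, 1.0).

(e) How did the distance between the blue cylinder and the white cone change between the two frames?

+2.4

They were about 5.7 units apart before and 8.1 after — 2.4 units further apart.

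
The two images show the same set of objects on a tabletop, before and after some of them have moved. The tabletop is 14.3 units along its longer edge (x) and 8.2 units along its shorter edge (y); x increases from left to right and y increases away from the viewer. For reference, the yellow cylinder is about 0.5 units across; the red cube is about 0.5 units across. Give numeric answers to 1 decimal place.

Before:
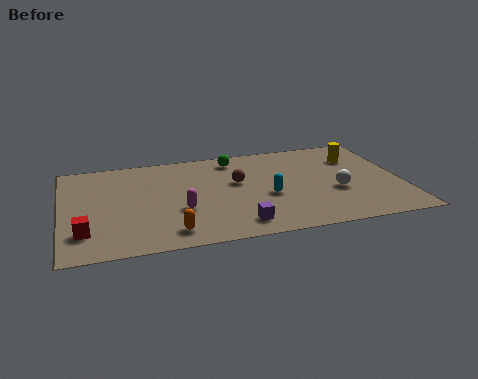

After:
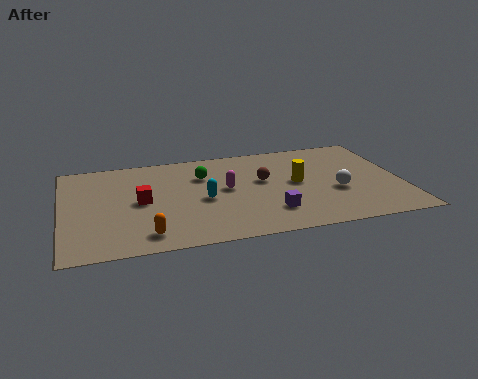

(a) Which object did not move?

the white sphere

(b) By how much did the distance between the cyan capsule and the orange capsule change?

-1.2

Before: roughly 4.7 units apart; after: 3.5. That's 1.2 units closer together.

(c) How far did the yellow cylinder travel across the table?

3.2

The yellow cylinder was near (12.6, 6.0) before and (9.9, 4.3) after, so it travelled √(2.7² + 1.7²) ≈ 3.2 units.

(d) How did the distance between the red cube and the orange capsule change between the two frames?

-0.8

Before: roughly 3.6 units apart; after: 2.8. That's 0.8 units closer together.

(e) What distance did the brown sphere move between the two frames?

1.1

The brown sphere was near (7.4, 4.9) before and (8.5, 4.8) after, so it travelled √(1.1² + 0.1²) ≈ 1.1 units.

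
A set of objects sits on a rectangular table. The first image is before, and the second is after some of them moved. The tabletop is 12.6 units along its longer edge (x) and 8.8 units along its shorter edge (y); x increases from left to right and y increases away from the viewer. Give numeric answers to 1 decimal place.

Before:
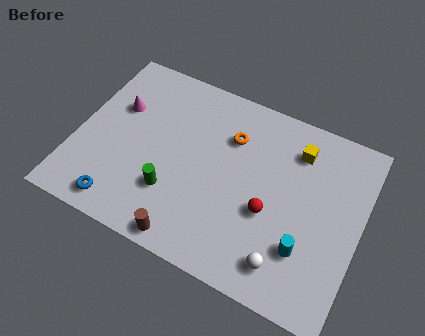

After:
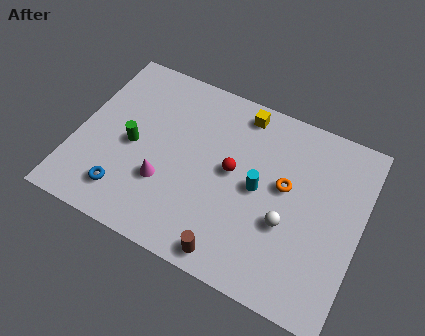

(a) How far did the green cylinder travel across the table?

2.5

The green cylinder moved from about (4.5, 2.6) to (2.5, 4.1), a distance of √(2.0² + 1.5²) ≈ 2.5.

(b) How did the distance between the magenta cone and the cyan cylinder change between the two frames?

-5.1

Before: roughly 9.4 units apart; after: 4.3. That's 5.1 units closer together.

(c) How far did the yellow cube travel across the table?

2.7

The yellow cube moved from about (9.5, 6.9) to (6.9, 7.7), a distance of √(2.6² + 0.8²) ≈ 2.7.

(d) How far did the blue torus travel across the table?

0.6

From (2.4, 1.1) to (2.5, 1.7), the blue torus covered √(0.1² + 0.6²) ≈ 0.6 units.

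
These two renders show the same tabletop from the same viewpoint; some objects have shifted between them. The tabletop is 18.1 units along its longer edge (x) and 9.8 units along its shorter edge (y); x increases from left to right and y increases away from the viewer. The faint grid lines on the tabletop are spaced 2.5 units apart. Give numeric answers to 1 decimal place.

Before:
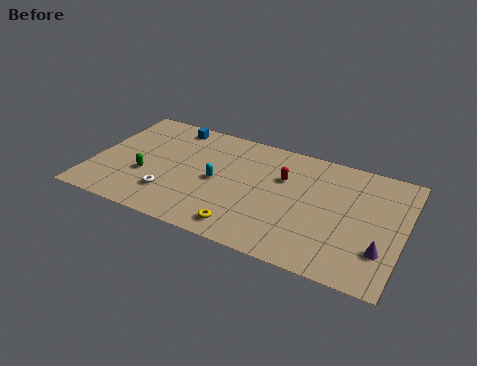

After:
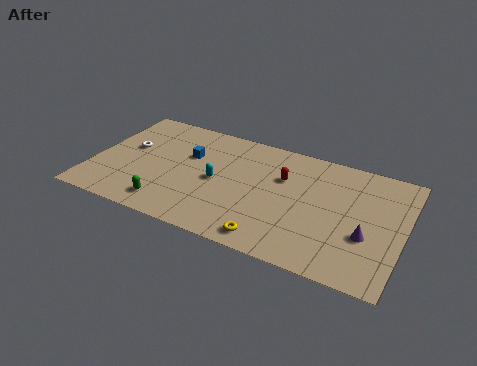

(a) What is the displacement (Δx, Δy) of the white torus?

(-2.9, 3.2)

The white torus started near (4.8, 2.5) and ended near (1.9, 5.7).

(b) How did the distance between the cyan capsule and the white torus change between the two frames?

+2.2

Before: roughly 3.3 units apart; after: 5.5. That's 2.2 units further apart.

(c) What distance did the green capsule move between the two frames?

2.6

The green capsule moved from about (3.2, 3.6) to (4.8, 1.6), a distance of √(1.6² + 2.0²) ≈ 2.6.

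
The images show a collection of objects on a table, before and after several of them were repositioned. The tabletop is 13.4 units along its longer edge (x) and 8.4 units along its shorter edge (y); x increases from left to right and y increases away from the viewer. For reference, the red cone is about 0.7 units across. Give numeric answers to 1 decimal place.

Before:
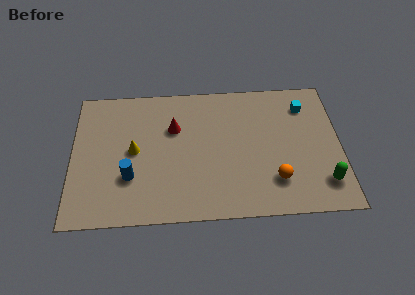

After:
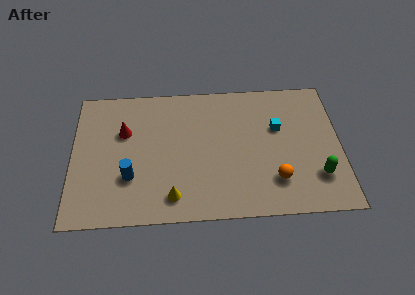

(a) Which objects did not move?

the orange sphere and the blue cylinder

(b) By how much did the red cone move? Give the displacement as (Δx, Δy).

(-2.5, -0.1)

The red cone was at about (5.1, 5.6) and moved to about (2.6, 5.5).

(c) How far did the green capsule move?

0.5

The green capsule moved from about (12.5, 1.8) to (12.2, 2.2), a distance of √(0.3² + 0.4²) ≈ 0.5.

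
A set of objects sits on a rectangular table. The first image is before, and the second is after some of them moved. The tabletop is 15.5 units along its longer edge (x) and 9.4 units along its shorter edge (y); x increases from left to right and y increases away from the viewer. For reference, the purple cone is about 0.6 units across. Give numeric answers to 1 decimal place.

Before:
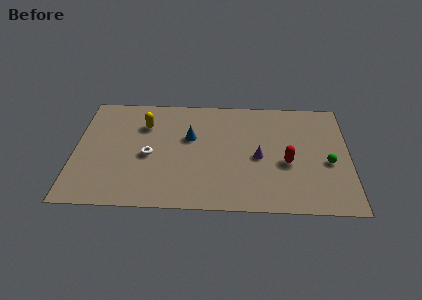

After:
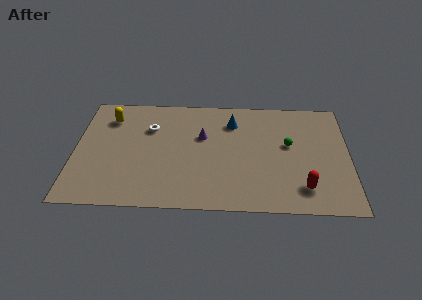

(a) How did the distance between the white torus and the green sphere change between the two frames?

-2.1

They were about 10.1 units apart before and 8.0 after — 2.1 units closer together.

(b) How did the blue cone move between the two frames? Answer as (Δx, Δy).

(2.4, 1.4)

The blue cone started near (6.5, 5.8) and ended near (8.9, 7.2).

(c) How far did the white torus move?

2.3

From (4.2, 4.2) to (4.2, 6.5), the white torus covered √(0.0² + 2.3²) ≈ 2.3 units.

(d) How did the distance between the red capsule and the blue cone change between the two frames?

+0.8

Before: roughly 5.8 units apart; after: 6.6. That's 0.8 units further apart.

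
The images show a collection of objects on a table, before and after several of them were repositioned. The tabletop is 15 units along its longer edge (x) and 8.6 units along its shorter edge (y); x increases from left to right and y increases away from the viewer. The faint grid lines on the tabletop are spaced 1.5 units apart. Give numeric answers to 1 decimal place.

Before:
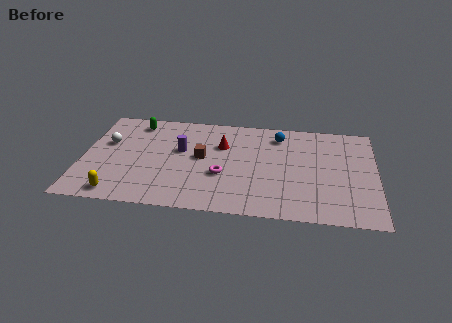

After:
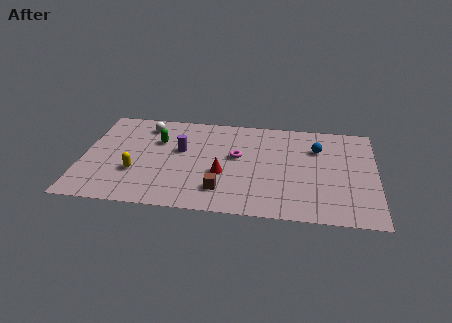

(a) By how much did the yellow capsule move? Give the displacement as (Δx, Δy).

(0.8, 1.9)

The yellow capsule started near (2.0, 1.0) and ended near (2.8, 2.9).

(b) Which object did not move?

the purple cylinder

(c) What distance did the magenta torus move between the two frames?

1.8

From (7.2, 3.2) to (7.9, 4.9), the magenta torus covered √(0.7² + 1.7²) ≈ 1.8 units.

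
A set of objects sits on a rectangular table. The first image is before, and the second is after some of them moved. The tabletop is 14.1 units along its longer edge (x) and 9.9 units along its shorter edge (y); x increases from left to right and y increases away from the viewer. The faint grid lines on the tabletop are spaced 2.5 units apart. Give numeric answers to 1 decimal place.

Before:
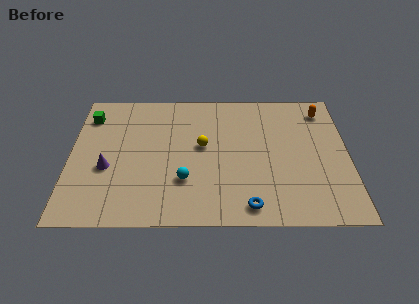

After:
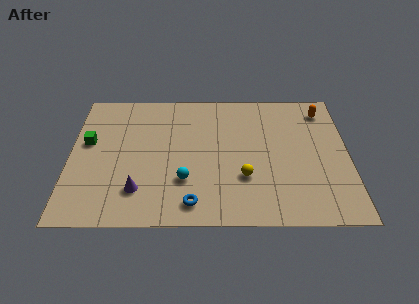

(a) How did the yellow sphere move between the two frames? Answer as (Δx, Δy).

(2.1, -2.3)

The yellow sphere started near (6.7, 5.5) and ended near (8.8, 3.2).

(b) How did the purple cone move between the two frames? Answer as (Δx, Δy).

(1.6, -1.6)

The purple cone was at about (1.9, 3.9) and moved to about (3.5, 2.3).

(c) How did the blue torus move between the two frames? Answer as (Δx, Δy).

(-2.8, 0.2)

The blue torus was at about (9.0, 1.2) and moved to about (6.2, 1.4).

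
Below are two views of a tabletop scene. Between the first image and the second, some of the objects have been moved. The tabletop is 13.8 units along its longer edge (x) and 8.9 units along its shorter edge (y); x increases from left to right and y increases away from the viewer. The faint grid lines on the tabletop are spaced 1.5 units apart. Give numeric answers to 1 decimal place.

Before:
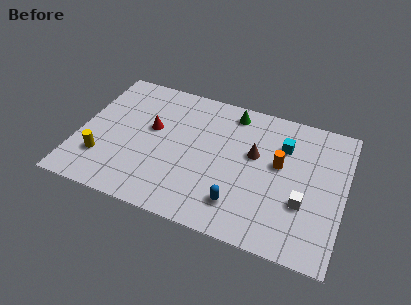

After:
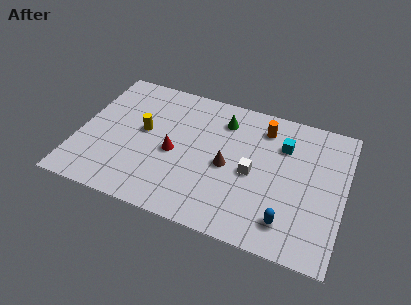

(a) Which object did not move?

the cyan cube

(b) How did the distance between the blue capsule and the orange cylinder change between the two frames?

+2.1

They were about 3.7 units apart before and 5.8 after — 2.1 units further apart.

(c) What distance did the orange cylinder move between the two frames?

2.3

From (10.4, 5.1) to (9.4, 7.2), the orange cylinder covered √(1.0² + 2.1²) ≈ 2.3 units.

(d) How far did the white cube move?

2.9

From (11.8, 3.1) to (9.1, 4.1), the white cube covered √(2.7² + 1.0²) ≈ 2.9 units.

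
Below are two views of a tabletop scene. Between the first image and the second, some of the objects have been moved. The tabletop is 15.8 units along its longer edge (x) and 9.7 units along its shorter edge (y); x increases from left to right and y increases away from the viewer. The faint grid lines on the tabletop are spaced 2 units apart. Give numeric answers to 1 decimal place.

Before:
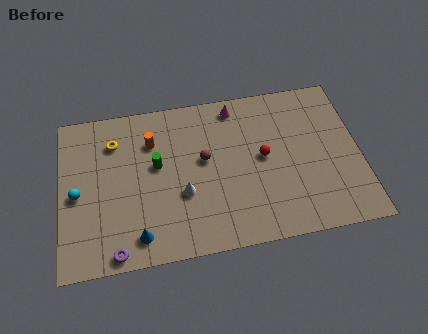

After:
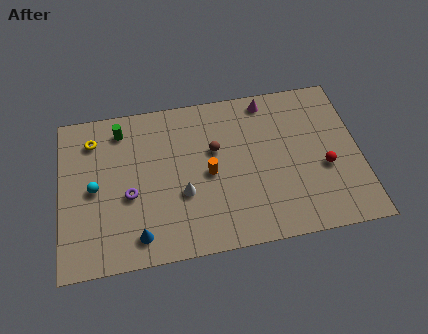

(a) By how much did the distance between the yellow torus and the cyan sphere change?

-0.5

Before: roughly 3.5 units apart; after: 3.0. That's 0.5 units closer together.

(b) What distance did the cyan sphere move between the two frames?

0.9

The cyan sphere moved from about (0.9, 4.5) to (1.8, 4.7), a distance of √(0.9² + 0.2²) ≈ 0.9.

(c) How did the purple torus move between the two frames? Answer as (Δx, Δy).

(0.8, 3.2)

The purple torus was at about (2.8, 0.8) and moved to about (3.6, 4.0).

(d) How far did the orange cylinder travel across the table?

3.8

The orange cylinder was near (4.9, 7.1) before and (7.8, 4.6) after, so it travelled √(2.9² + 2.5²) ≈ 3.8 units.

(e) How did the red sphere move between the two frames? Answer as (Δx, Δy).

(3.2, -1.2)

The red sphere started near (10.7, 5.1) and ended near (13.9, 3.9).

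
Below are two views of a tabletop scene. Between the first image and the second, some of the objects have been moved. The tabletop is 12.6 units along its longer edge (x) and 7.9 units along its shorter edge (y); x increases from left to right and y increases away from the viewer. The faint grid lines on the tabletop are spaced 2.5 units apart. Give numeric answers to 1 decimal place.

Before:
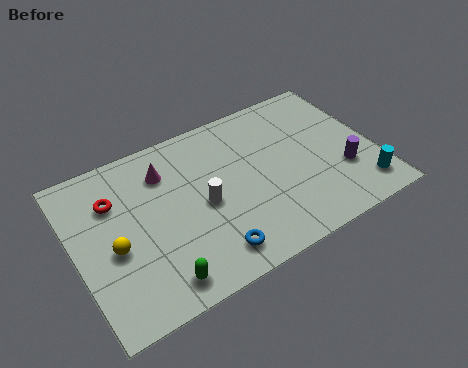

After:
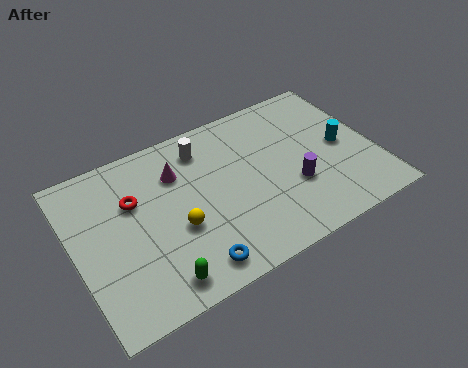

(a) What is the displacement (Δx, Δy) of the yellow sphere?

(2.6, -0.3)

From the two frames, the yellow sphere sits at roughly (1.5, 3.4) before and (4.1, 3.1) after.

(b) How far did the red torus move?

0.9

The red torus was near (1.8, 5.6) before and (2.6, 5.2) after, so it travelled √(0.8² + 0.4²) ≈ 0.9 units.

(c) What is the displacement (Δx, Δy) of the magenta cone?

(0.5, -0.3)

The magenta cone started near (4.0, 6.0) and ended near (4.5, 5.7).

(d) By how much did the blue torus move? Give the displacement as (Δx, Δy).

(-0.8, -0.2)

The blue torus started near (5.2, 1.3) and ended near (4.4, 1.1).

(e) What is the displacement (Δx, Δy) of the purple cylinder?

(-2.1, 0.2)

The purple cylinder was at about (11.1, 2.6) and moved to about (9.0, 2.8).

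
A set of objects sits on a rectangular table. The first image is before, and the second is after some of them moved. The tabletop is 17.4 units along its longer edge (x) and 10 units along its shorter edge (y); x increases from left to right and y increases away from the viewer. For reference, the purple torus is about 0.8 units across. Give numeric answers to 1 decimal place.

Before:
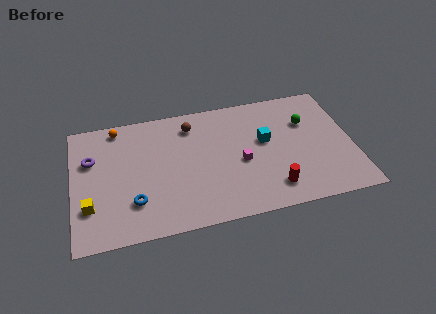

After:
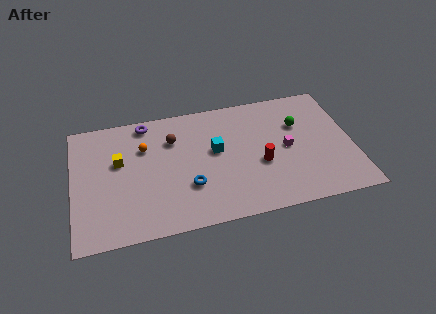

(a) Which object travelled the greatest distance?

the purple torus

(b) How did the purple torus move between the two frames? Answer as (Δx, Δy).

(3.5, 2.3)

The purple torus started near (1.2, 6.6) and ended near (4.7, 8.9).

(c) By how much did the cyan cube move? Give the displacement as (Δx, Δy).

(-3.1, -0.1)

From the two frames, the cyan cube sits at roughly (12.0, 5.8) before and (8.9, 5.7) after.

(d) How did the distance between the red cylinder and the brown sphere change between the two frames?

-1.6

Before: roughly 7.8 units apart; after: 6.2. That's 1.6 units closer together.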